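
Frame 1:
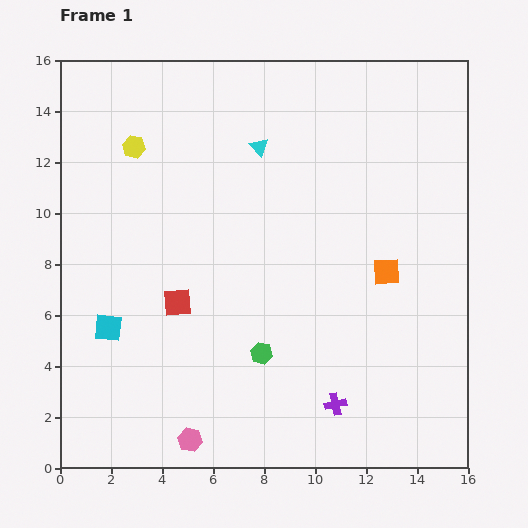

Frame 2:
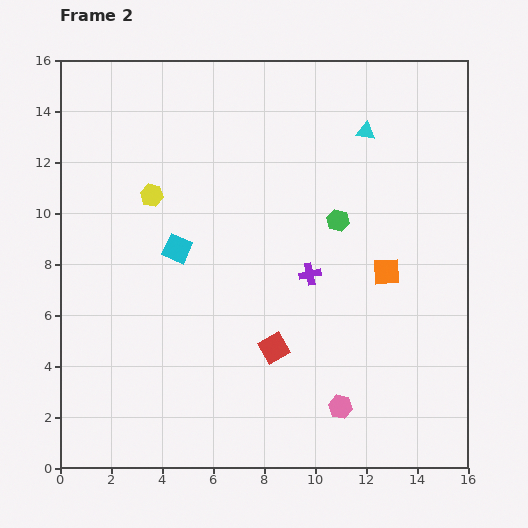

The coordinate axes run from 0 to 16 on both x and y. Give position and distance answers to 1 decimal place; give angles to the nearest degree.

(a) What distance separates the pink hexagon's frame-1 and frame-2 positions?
6.0

The pink hexagon moved from (5.1, 1.1) to (11.0, 2.4), a distance of √(5.9² + 1.3²) ≈ 6.0.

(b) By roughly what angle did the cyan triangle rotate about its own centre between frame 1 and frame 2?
40° counter-clockwise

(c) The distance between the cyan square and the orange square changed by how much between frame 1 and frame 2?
-2.9

Distance in frame 1: 11.1. Distance in frame 2: 8.2.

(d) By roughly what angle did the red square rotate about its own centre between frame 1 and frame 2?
26° counter-clockwise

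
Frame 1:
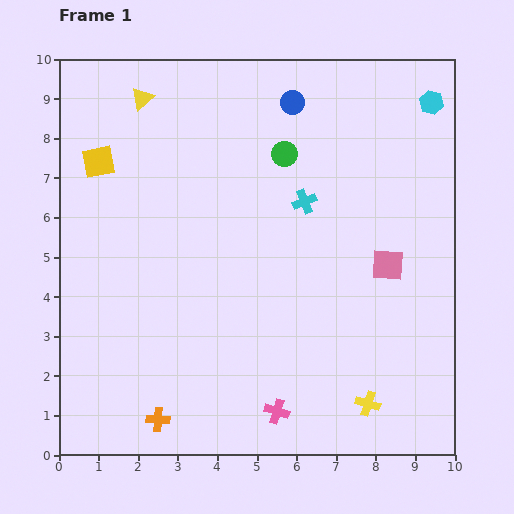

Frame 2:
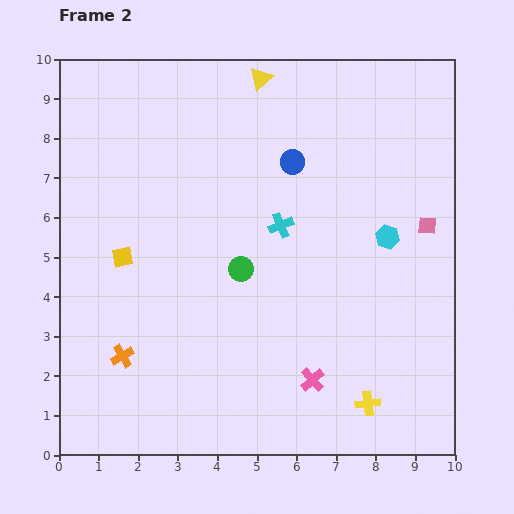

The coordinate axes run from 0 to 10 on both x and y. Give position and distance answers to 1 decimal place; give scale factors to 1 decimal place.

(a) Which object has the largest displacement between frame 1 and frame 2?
the cyan hexagon

(moved 3.6; next 3.1)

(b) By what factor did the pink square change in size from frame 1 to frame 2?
0.6×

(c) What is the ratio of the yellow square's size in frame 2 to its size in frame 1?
0.6×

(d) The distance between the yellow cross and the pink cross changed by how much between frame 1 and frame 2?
-0.8

Distance in frame 1: 2.3. Distance in frame 2: 1.5.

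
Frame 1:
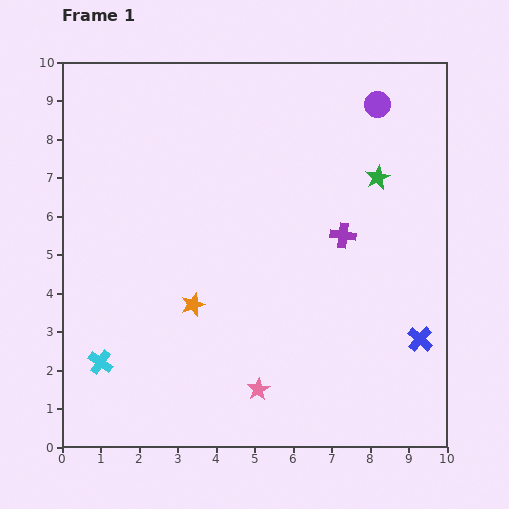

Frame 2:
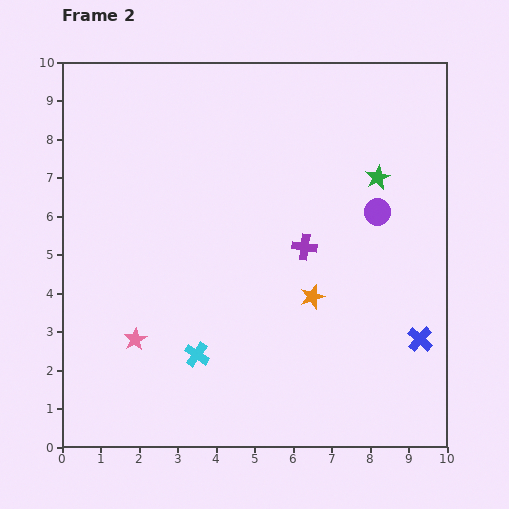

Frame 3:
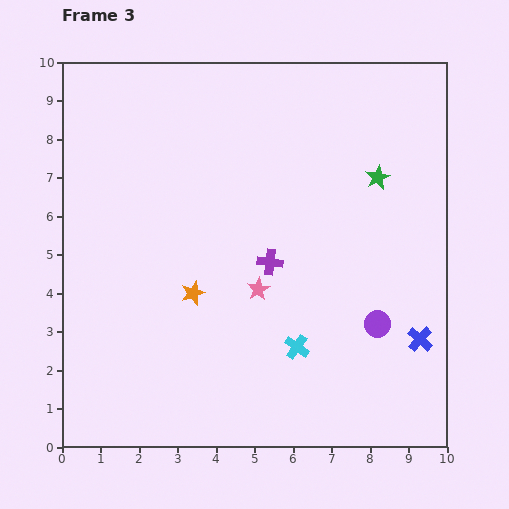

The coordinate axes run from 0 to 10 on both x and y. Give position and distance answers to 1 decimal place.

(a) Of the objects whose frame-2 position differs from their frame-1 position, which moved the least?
the purple cross

(moved 1.0)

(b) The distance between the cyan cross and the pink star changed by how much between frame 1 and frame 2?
-2.6

Distance in frame 1: 4.2. Distance in frame 2: 1.6.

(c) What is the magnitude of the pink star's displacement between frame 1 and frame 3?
2.6

The pink star moved from (5.1, 1.5) to (5.1, 4.1), a distance of √(0.0² + 2.6²) ≈ 2.6.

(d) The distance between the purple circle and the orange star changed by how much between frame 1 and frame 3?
-2.2

Distance in frame 1: 7.1. Distance in frame 3: 4.9.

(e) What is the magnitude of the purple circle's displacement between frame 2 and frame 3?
2.9

The purple circle moved from (8.2, 6.1) to (8.2, 3.2), a distance of √(0.0² + 2.9²) ≈ 2.9.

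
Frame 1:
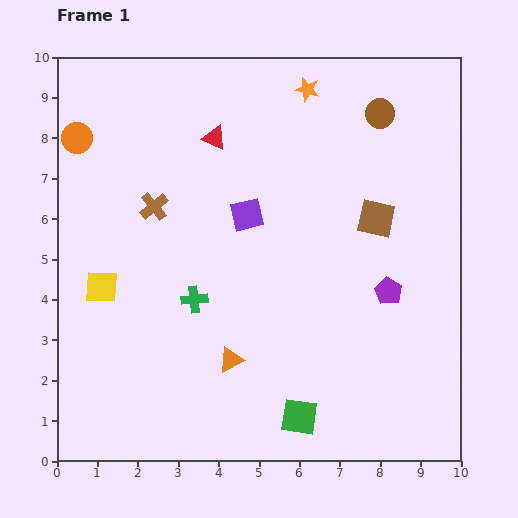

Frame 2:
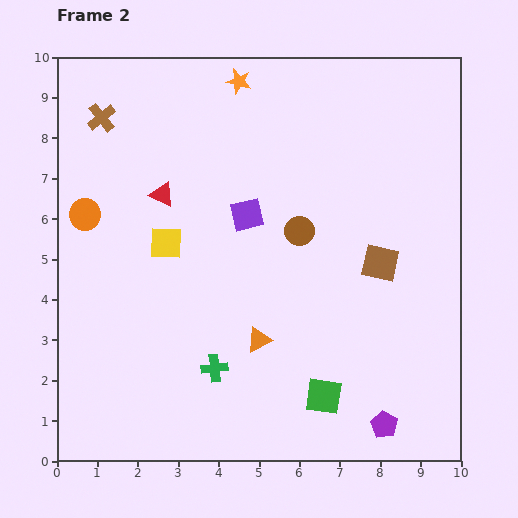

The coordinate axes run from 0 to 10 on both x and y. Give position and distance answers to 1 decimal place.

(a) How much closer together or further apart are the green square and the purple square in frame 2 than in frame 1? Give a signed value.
-0.3

Distance in frame 1: 5.2. Distance in frame 2: 4.9.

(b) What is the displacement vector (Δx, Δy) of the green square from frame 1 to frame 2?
(0.6, 0.5)

The green square was at (6.0, 1.1) in frame 1 and (6.6, 1.6) in frame 2.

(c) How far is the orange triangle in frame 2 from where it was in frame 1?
0.9

The orange triangle moved from (4.3, 2.5) to (5.0, 3.0), a distance of √(0.7² + 0.5²) ≈ 0.9.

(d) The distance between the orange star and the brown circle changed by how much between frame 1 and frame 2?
+2.1

Distance in frame 1: 1.9. Distance in frame 2: 4.0.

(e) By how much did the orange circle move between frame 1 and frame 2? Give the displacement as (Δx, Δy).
(0.2, -1.9)

The orange circle was at (0.5, 8.0) in frame 1 and (0.7, 6.1) in frame 2.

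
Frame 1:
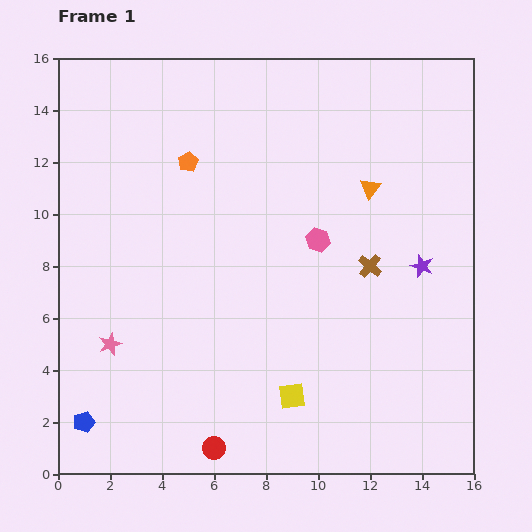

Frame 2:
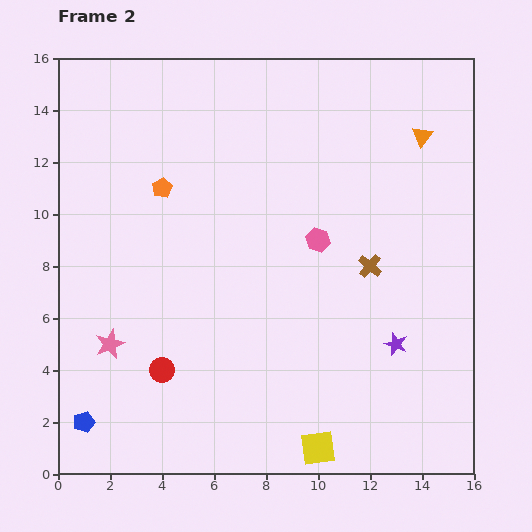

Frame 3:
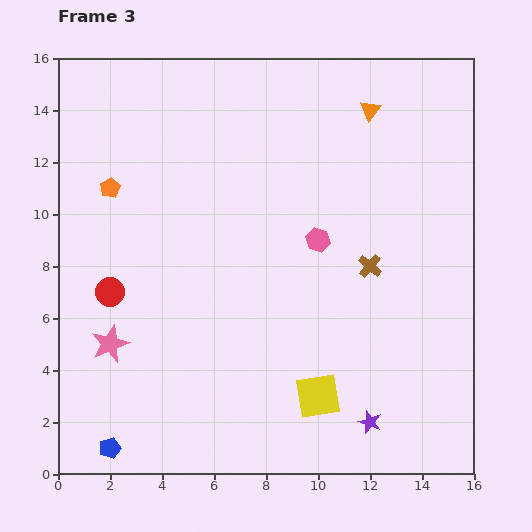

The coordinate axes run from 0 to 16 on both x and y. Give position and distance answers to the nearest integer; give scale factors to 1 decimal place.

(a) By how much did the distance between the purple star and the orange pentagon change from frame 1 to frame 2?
+1

Distance in frame 1: 10. Distance in frame 2: 11.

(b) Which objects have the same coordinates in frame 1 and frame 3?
the brown cross, the pink hexagon, the pink star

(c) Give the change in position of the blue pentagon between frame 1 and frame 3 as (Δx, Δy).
(1, -1)

The blue pentagon was at (1, 2) in frame 1 and (2, 1) in frame 3.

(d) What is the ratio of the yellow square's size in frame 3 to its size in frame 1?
1.7×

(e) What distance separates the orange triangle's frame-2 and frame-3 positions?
2

The orange triangle moved from (14, 13) to (12, 14), a distance of √(2² + 1²) ≈ 2.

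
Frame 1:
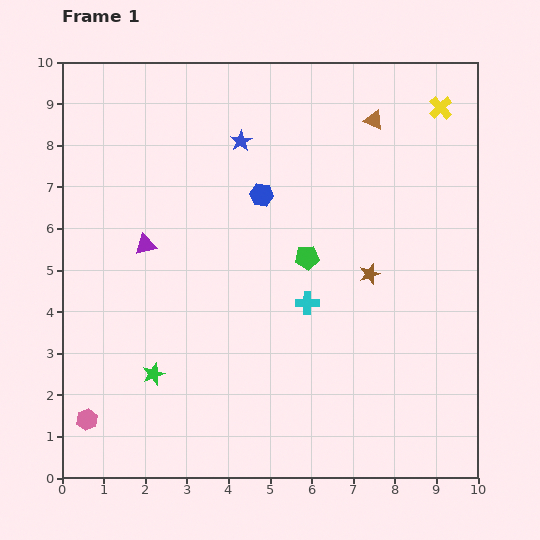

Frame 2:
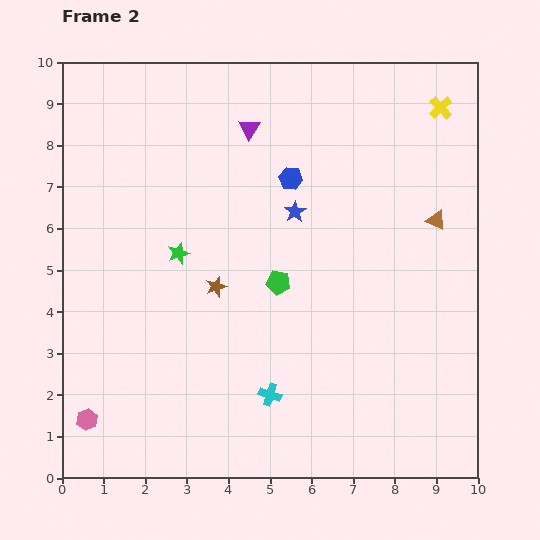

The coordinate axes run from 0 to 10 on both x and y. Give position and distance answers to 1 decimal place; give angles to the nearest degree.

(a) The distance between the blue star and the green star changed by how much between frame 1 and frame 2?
-3.0

Distance in frame 1: 6.0. Distance in frame 2: 3.0.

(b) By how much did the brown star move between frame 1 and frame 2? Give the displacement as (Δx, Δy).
(-3.7, -0.3)

The brown star was at (7.4, 4.9) in frame 1 and (3.7, 4.6) in frame 2.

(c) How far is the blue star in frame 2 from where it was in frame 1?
2.1

The blue star moved from (4.3, 8.1) to (5.6, 6.4), a distance of √(1.3² + 1.7²) ≈ 2.1.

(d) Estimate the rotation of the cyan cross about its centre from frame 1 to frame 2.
17° clockwise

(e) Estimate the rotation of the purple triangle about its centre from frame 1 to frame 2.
43° counter-clockwise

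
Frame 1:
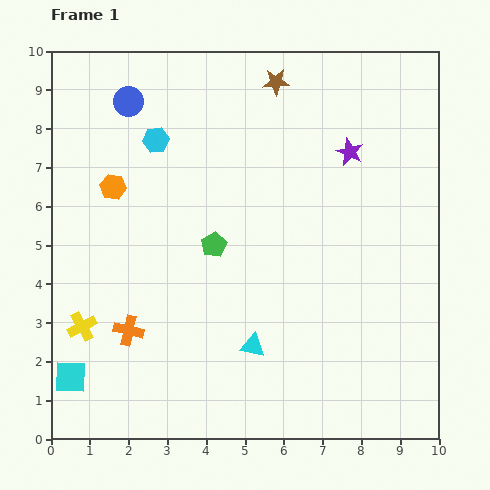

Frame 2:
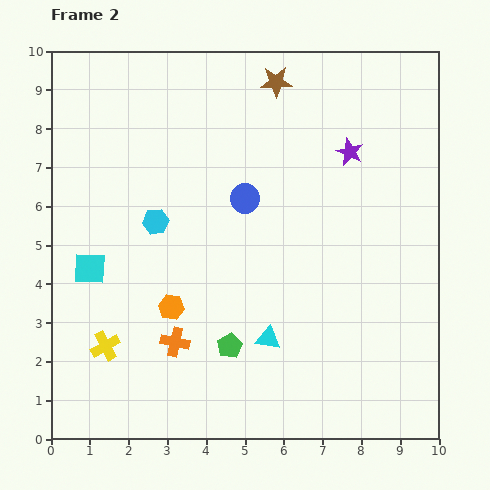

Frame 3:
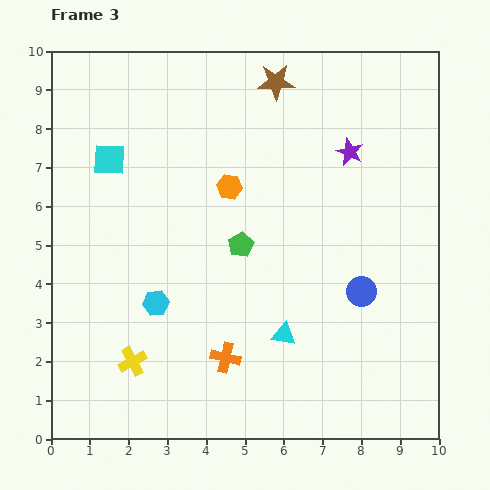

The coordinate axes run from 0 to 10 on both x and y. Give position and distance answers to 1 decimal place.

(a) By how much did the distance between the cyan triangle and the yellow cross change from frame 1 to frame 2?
-0.2

Distance in frame 1: 4.4. Distance in frame 2: 4.2.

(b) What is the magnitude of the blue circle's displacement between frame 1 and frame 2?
3.9

The blue circle moved from (2.0, 8.7) to (5.0, 6.2), a distance of √(3.0² + 2.5²) ≈ 3.9.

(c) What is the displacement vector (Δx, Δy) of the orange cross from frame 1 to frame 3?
(2.5, -0.7)

The orange cross was at (2.0, 2.8) in frame 1 and (4.5, 2.1) in frame 3.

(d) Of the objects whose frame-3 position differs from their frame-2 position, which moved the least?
the cyan triangle

(moved 0.4)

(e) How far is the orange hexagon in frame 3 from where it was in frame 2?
3.4

The orange hexagon moved from (3.1, 3.4) to (4.6, 6.5), a distance of √(1.5² + 3.1²) ≈ 3.4.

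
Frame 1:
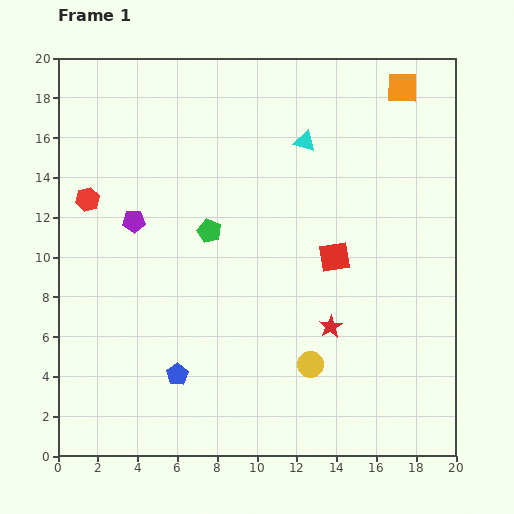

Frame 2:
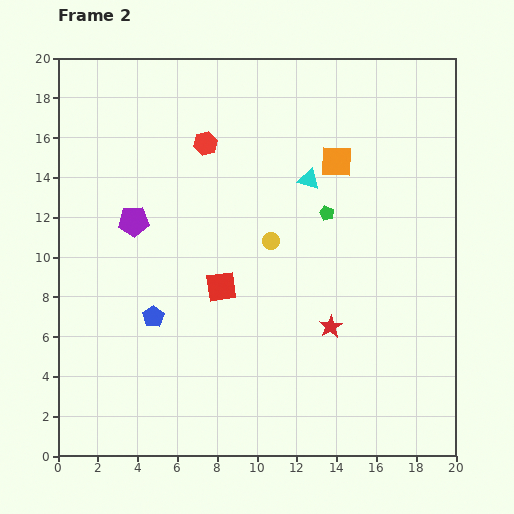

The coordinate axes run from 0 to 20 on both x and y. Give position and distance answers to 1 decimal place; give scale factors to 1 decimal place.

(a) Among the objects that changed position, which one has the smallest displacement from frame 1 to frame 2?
the cyan triangle

(moved 1.9)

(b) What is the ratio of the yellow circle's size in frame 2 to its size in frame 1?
0.7×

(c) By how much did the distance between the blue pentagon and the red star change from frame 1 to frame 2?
+0.8

Distance in frame 1: 8.1. Distance in frame 2: 8.9.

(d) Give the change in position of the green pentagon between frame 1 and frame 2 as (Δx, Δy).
(5.9, 0.9)

The green pentagon was at (7.6, 11.3) in frame 1 and (13.5, 12.2) in frame 2.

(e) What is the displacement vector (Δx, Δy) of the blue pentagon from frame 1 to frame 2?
(-1.2, 2.9)

The blue pentagon was at (6.0, 4.1) in frame 1 and (4.8, 7.0) in frame 2.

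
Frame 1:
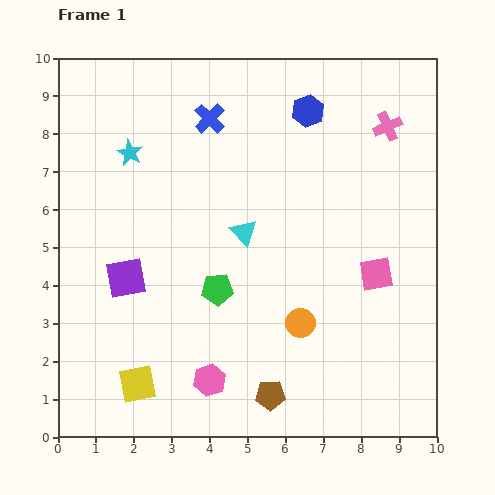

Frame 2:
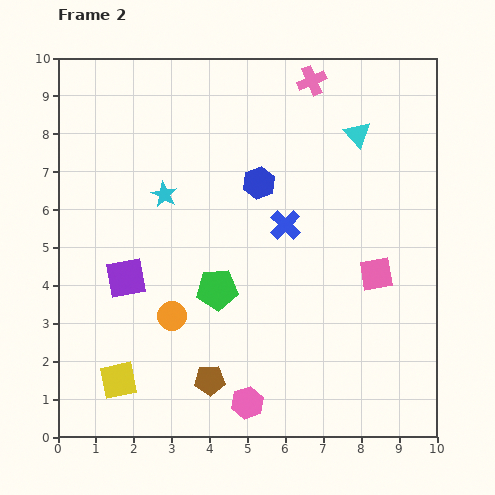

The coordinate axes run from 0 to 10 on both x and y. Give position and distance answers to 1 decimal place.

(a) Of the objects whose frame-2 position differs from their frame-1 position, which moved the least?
the yellow square

(moved 0.5)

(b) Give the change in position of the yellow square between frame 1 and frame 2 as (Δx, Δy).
(-0.5, 0.1)

The yellow square was at (2.1, 1.4) in frame 1 and (1.6, 1.5) in frame 2.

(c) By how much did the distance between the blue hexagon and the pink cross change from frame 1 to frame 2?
+0.9

Distance in frame 1: 2.1. Distance in frame 2: 3.0.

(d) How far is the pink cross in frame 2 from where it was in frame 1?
2.3

The pink cross moved from (8.7, 8.2) to (6.7, 9.4), a distance of √(2.0² + 1.2²) ≈ 2.3.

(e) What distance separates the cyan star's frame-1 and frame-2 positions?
1.4

The cyan star moved from (1.9, 7.5) to (2.8, 6.4), a distance of √(0.9² + 1.1²) ≈ 1.4.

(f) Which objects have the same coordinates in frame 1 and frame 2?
the green pentagon, the purple square, the pink square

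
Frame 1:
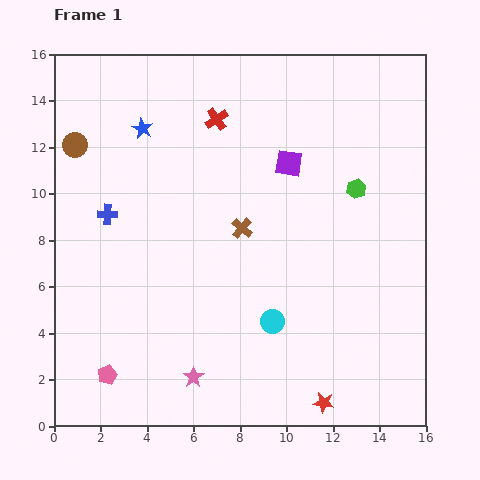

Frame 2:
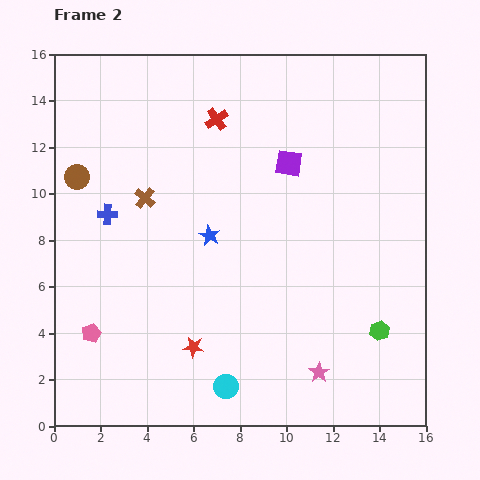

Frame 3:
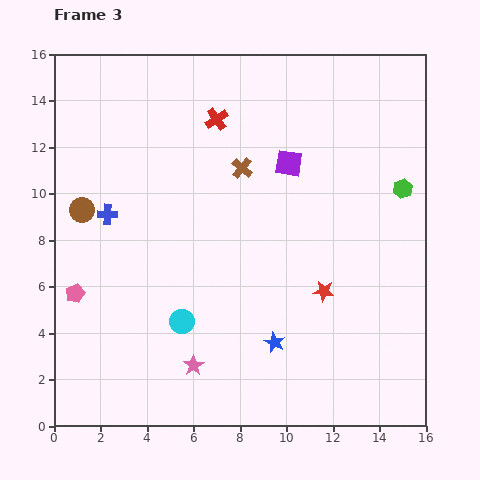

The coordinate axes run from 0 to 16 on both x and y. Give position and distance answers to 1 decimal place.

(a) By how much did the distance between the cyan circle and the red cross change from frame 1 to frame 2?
+2.5

Distance in frame 1: 9.0. Distance in frame 2: 11.5.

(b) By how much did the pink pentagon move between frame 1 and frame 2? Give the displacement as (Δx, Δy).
(-0.7, 1.8)

The pink pentagon was at (2.3, 2.2) in frame 1 and (1.6, 4.0) in frame 2.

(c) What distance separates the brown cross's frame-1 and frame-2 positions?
4.4

The brown cross moved from (8.1, 8.5) to (3.9, 9.8), a distance of √(4.2² + 1.3²) ≈ 4.4.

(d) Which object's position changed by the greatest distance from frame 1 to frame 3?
the blue star

(moved 10.8; next 4.8)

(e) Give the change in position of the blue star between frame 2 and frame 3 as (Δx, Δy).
(2.8, -4.6)

The blue star was at (6.7, 8.2) in frame 2 and (9.5, 3.6) in frame 3.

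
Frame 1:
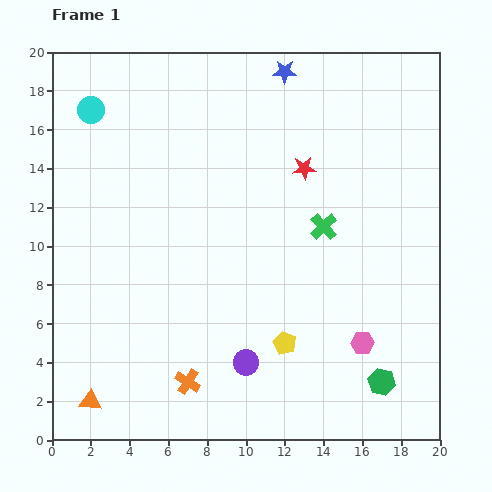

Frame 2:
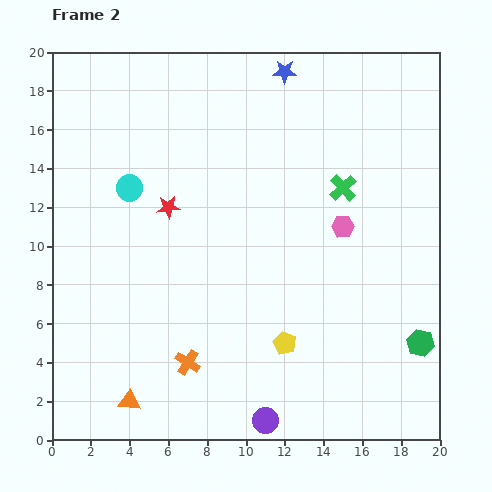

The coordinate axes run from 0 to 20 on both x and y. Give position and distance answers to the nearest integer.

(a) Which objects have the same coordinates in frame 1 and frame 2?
the yellow pentagon, the blue star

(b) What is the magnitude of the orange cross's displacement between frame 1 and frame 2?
1

The orange cross moved from (7, 3) to (7, 4), a distance of √(0² + 1²) ≈ 1.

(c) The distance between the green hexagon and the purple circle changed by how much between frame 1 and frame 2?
+2

Distance in frame 1: 7. Distance in frame 2: 9.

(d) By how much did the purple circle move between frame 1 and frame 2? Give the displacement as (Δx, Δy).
(1, -3)

The purple circle was at (10, 4) in frame 1 and (11, 1) in frame 2.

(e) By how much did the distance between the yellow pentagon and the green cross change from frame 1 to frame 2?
+3

Distance in frame 1: 6. Distance in frame 2: 9.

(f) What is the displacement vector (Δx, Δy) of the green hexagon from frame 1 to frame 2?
(2, 2)

The green hexagon was at (17, 3) in frame 1 and (19, 5) in frame 2.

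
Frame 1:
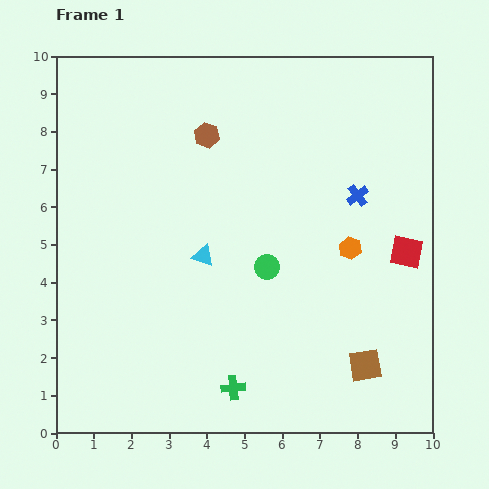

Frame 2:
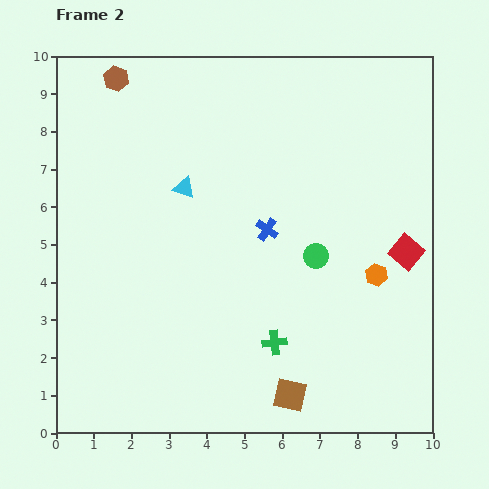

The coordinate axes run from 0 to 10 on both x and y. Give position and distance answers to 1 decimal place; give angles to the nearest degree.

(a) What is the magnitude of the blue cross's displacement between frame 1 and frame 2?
2.6

The blue cross moved from (8.0, 6.3) to (5.6, 5.4), a distance of √(2.4² + 0.9²) ≈ 2.6.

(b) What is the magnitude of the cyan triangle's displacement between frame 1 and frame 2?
1.9

The cyan triangle moved from (3.9, 4.7) to (3.4, 6.5), a distance of √(0.5² + 1.8²) ≈ 1.9.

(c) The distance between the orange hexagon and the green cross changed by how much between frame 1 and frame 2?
-1.6

Distance in frame 1: 4.8. Distance in frame 2: 3.2.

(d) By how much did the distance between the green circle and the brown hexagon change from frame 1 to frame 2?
+3.3

Distance in frame 1: 3.8. Distance in frame 2: 7.1.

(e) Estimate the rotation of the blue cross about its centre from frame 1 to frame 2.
18° counter-clockwise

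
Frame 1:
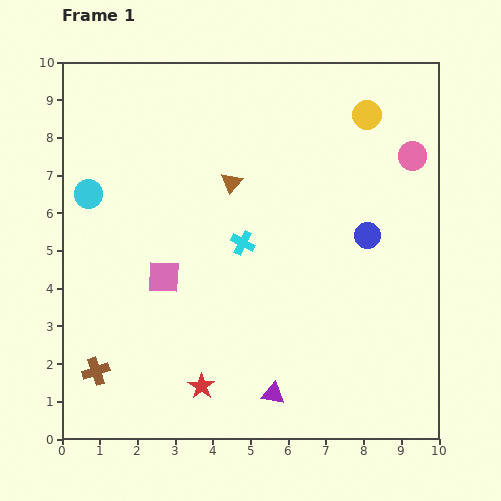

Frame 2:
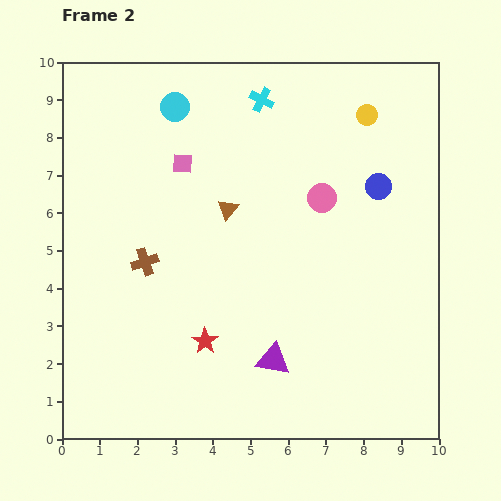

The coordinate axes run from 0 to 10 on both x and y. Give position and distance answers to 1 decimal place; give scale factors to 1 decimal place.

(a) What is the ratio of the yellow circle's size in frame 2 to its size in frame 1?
0.7×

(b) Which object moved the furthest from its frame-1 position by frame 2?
the cyan cross

(moved 3.8; next 3.3)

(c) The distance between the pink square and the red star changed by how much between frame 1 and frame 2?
+1.6

Distance in frame 1: 3.1. Distance in frame 2: 4.7.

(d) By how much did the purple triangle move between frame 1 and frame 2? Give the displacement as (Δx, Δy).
(0.0, 0.9)

The purple triangle was at (5.6, 1.2) in frame 1 and (5.6, 2.1) in frame 2.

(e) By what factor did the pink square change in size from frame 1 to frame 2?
0.6×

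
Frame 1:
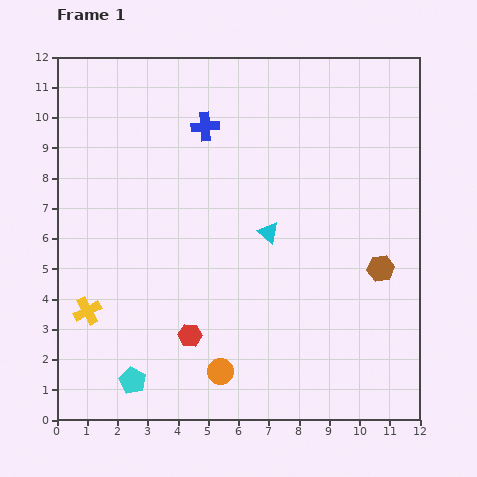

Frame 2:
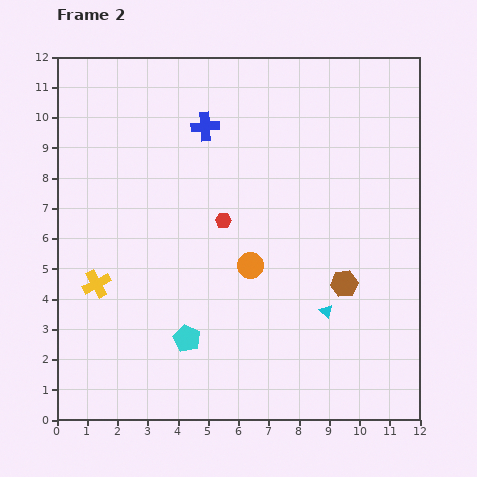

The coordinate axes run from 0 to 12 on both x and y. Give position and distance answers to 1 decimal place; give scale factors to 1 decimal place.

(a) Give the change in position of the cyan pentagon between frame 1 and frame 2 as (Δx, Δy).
(1.8, 1.4)

The cyan pentagon was at (2.5, 1.3) in frame 1 and (4.3, 2.7) in frame 2.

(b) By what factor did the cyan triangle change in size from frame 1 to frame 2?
0.6×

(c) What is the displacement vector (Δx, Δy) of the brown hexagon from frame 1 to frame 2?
(-1.2, -0.5)

The brown hexagon was at (10.7, 5.0) in frame 1 and (9.5, 4.5) in frame 2.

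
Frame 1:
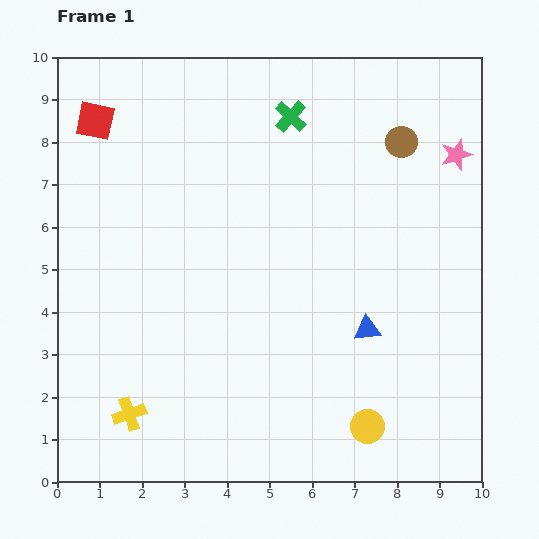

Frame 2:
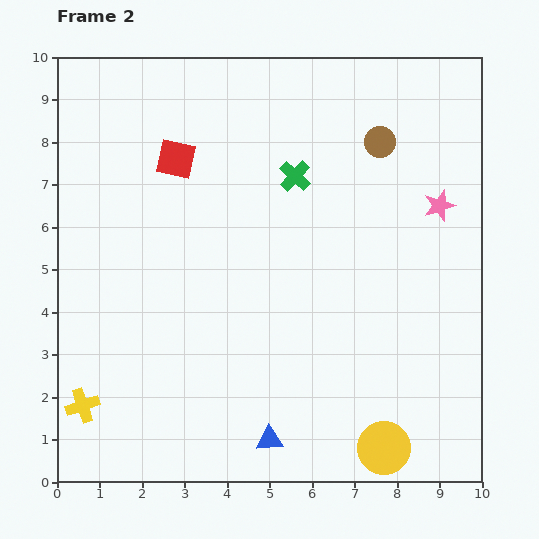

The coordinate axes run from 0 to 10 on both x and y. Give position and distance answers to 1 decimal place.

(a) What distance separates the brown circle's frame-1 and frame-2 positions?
0.5

The brown circle moved from (8.1, 8.0) to (7.6, 8.0), a distance of √(0.5² + 0.0²) ≈ 0.5.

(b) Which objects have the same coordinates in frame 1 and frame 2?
none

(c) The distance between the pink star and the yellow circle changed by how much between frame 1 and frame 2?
-0.9

Distance in frame 1: 6.7. Distance in frame 2: 5.8.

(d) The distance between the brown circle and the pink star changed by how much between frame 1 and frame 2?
+0.8

Distance in frame 1: 1.3. Distance in frame 2: 2.1.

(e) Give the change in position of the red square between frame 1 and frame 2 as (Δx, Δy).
(1.9, -0.9)

The red square was at (0.9, 8.5) in frame 1 and (2.8, 7.6) in frame 2.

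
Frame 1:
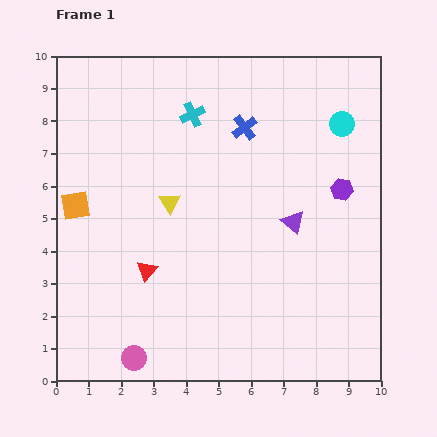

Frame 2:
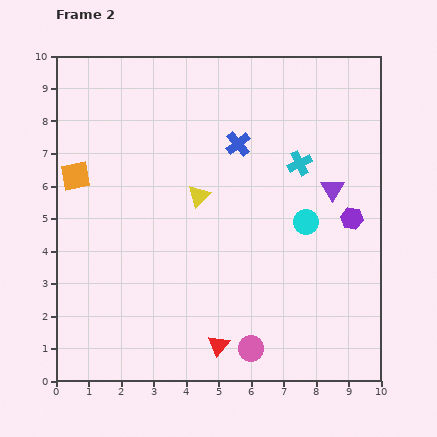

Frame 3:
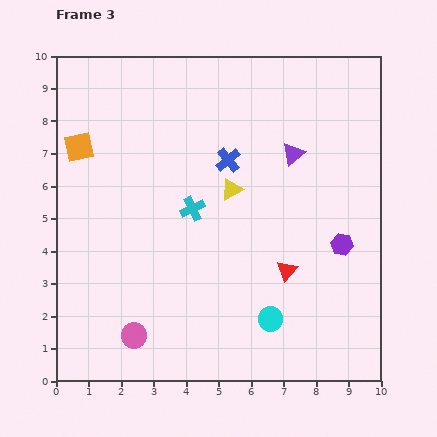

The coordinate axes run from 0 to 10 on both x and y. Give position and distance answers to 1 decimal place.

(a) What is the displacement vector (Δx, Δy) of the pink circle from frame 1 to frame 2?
(3.6, 0.3)

The pink circle was at (2.4, 0.7) in frame 1 and (6.0, 1.0) in frame 2.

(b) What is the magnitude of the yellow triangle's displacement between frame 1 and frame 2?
0.9

The yellow triangle moved from (3.5, 5.5) to (4.4, 5.7), a distance of √(0.9² + 0.2²) ≈ 0.9.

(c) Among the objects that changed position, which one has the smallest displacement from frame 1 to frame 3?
the pink circle

(moved 0.7)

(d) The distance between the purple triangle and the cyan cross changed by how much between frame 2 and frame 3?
+2.2

Distance in frame 2: 1.3. Distance in frame 3: 3.5.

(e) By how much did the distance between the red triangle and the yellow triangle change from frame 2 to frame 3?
-1.6

Distance in frame 2: 4.6. Distance in frame 3: 3.0.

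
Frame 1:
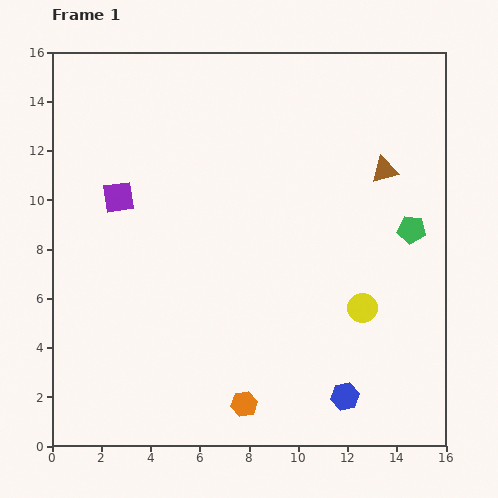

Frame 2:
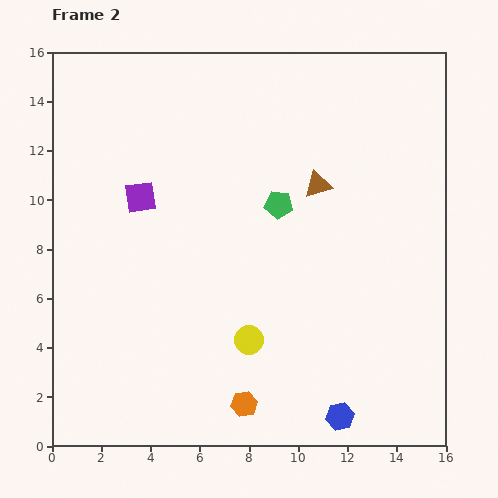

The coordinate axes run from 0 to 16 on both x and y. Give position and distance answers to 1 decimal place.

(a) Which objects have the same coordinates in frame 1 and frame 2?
the orange hexagon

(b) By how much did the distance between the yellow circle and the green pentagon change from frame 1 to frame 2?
+1.8

Distance in frame 1: 3.8. Distance in frame 2: 5.6.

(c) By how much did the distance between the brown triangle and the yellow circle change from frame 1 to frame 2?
+1.2

Distance in frame 1: 5.7. Distance in frame 2: 6.9.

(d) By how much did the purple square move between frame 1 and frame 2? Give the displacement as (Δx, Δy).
(0.9, 0.0)

The purple square was at (2.7, 10.1) in frame 1 and (3.6, 10.1) in frame 2.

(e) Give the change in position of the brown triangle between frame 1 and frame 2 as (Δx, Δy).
(-2.7, -0.6)

The brown triangle was at (13.5, 11.2) in frame 1 and (10.8, 10.6) in frame 2.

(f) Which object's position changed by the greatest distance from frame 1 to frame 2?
the green pentagon

(moved 5.5; next 4.8)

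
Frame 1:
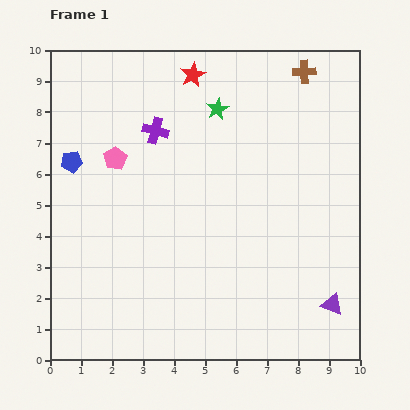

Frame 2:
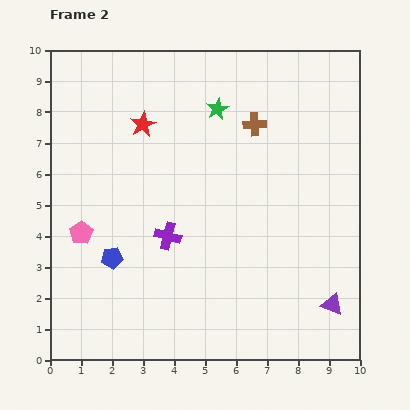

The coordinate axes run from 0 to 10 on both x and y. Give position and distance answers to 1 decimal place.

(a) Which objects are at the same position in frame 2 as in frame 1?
the green star, the purple triangle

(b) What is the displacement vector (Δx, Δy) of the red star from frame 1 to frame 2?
(-1.6, -1.6)

The red star was at (4.6, 9.2) in frame 1 and (3.0, 7.6) in frame 2.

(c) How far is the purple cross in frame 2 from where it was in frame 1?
3.4

The purple cross moved from (3.4, 7.4) to (3.8, 4.0), a distance of √(0.4² + 3.4²) ≈ 3.4.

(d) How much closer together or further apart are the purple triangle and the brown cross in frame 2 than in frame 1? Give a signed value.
-1.3

Distance in frame 1: 7.6. Distance in frame 2: 6.3.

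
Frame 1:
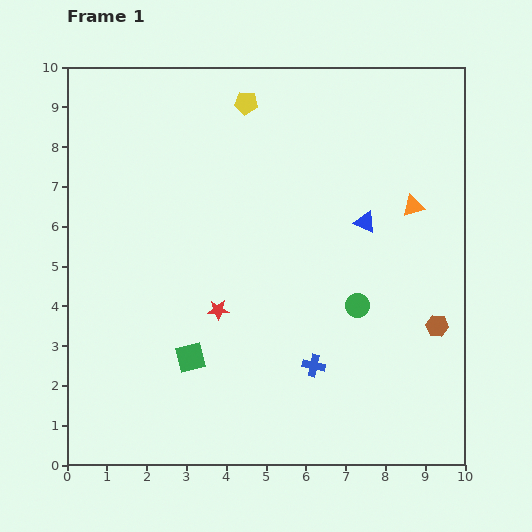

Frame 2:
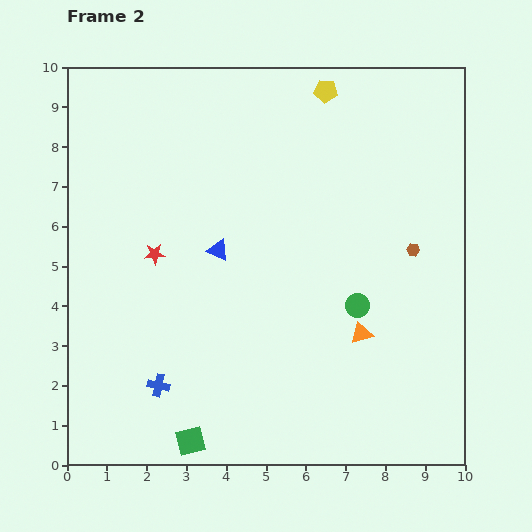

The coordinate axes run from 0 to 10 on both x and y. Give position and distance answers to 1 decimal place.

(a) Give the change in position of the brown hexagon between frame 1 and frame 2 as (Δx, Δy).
(-0.6, 1.9)

The brown hexagon was at (9.3, 3.5) in frame 1 and (8.7, 5.4) in frame 2.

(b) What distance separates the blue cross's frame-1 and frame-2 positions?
3.9

The blue cross moved from (6.2, 2.5) to (2.3, 2.0), a distance of √(3.9² + 0.5²) ≈ 3.9.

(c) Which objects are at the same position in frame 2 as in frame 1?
the green circle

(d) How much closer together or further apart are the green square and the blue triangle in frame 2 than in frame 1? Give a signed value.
-0.7

Distance in frame 1: 5.6. Distance in frame 2: 4.9.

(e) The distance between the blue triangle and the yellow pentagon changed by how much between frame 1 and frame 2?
+0.6

Distance in frame 1: 4.2. Distance in frame 2: 4.8.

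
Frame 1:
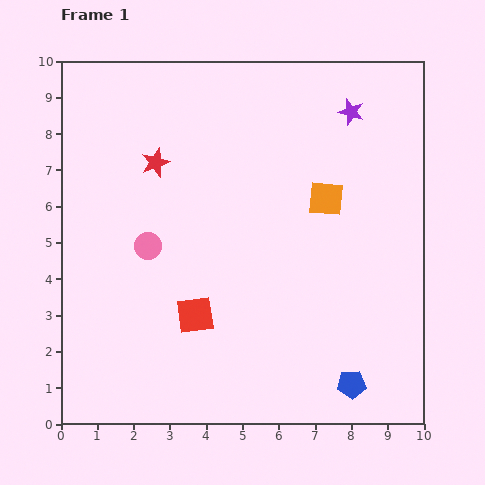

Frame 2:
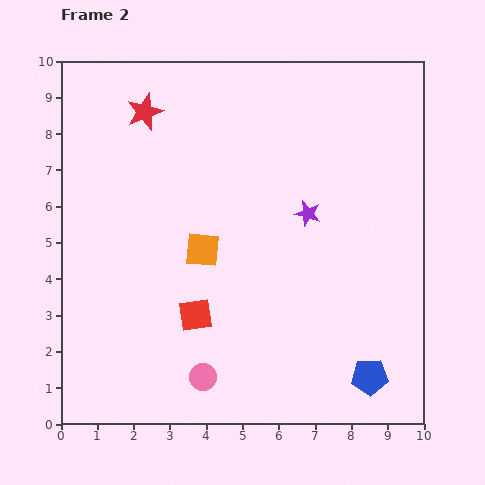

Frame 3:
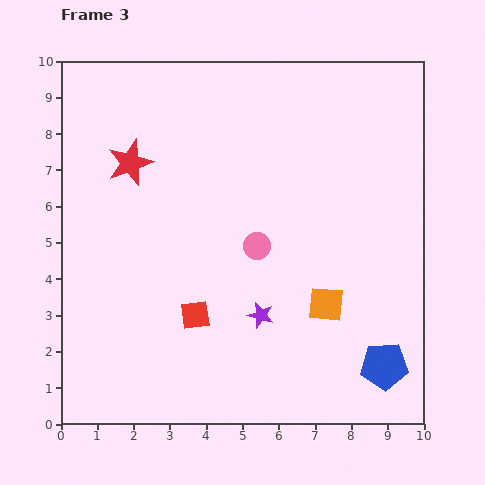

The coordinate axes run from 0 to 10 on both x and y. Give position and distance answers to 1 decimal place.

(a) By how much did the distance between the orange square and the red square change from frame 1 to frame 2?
-3.0

Distance in frame 1: 4.8. Distance in frame 2: 1.8.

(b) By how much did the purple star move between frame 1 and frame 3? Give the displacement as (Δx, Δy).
(-2.5, -5.6)

The purple star was at (8.0, 8.6) in frame 1 and (5.5, 3.0) in frame 3.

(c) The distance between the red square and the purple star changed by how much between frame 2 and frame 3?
-2.4

Distance in frame 2: 4.2. Distance in frame 3: 1.8.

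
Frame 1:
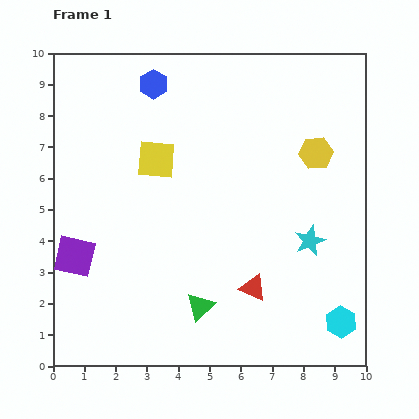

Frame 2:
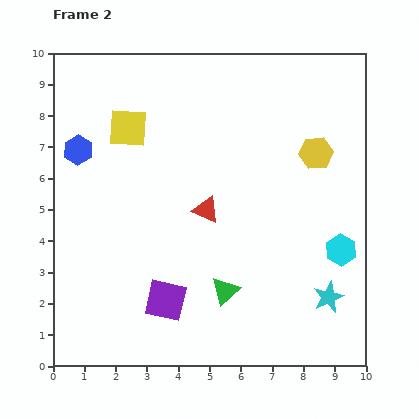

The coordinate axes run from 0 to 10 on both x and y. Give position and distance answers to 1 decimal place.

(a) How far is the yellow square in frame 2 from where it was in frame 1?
1.3

The yellow square moved from (3.3, 6.6) to (2.4, 7.6), a distance of √(0.9² + 1.0²) ≈ 1.3.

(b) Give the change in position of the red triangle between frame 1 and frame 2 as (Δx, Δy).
(-1.5, 2.5)

The red triangle was at (6.4, 2.5) in frame 1 and (4.9, 5.0) in frame 2.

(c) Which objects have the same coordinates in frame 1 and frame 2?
the yellow hexagon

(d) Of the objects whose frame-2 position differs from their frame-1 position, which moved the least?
the green triangle

(moved 0.9)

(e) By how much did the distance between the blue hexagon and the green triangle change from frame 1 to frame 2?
-0.8

Distance in frame 1: 7.3. Distance in frame 2: 6.5.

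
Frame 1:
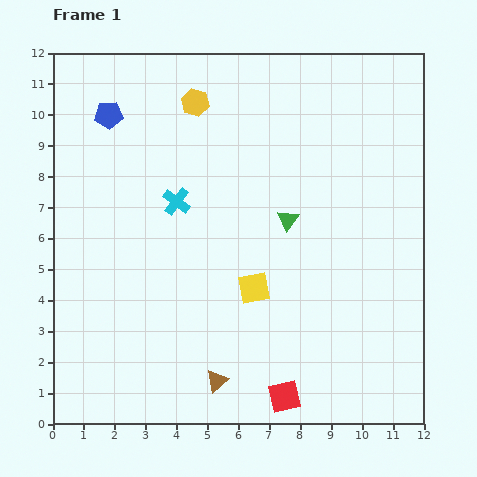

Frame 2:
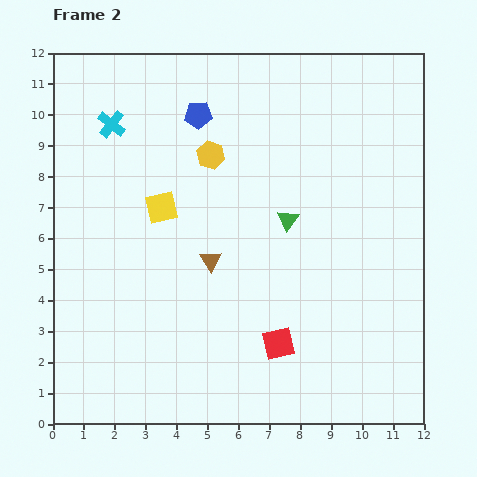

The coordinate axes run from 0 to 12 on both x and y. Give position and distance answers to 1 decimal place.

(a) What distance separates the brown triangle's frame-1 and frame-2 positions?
3.9

The brown triangle moved from (5.3, 1.4) to (5.1, 5.3), a distance of √(0.2² + 3.9²) ≈ 3.9.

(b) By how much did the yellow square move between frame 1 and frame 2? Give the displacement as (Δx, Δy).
(-3.0, 2.6)

The yellow square was at (6.5, 4.4) in frame 1 and (3.5, 7.0) in frame 2.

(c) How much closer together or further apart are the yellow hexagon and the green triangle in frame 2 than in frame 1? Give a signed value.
-1.5

Distance in frame 1: 4.8. Distance in frame 2: 3.3.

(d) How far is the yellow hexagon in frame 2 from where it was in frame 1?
1.8

The yellow hexagon moved from (4.6, 10.4) to (5.1, 8.7), a distance of √(0.5² + 1.7²) ≈ 1.8.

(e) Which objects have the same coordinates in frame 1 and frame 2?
the green triangle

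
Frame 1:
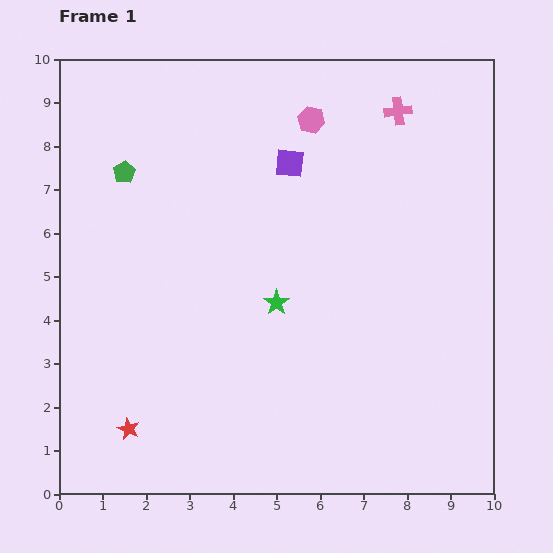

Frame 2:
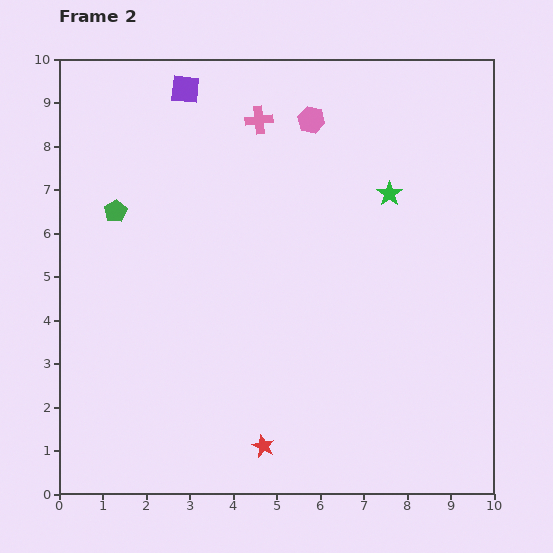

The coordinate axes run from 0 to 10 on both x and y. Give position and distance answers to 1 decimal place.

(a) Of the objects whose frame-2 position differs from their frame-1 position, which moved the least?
the green pentagon

(moved 0.9)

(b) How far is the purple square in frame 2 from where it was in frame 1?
2.9

The purple square moved from (5.3, 7.6) to (2.9, 9.3), a distance of √(2.4² + 1.7²) ≈ 2.9.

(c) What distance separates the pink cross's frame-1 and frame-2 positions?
3.2

The pink cross moved from (7.8, 8.8) to (4.6, 8.6), a distance of √(3.2² + 0.2²) ≈ 3.2.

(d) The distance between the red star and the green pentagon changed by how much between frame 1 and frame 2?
+0.5

Distance in frame 1: 5.9. Distance in frame 2: 6.4.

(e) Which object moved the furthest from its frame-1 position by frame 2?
the green star

(moved 3.6; next 3.2)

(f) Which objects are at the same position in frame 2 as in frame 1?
the pink hexagon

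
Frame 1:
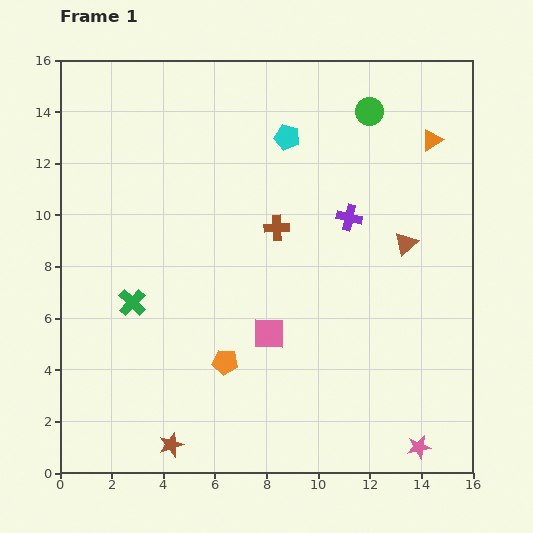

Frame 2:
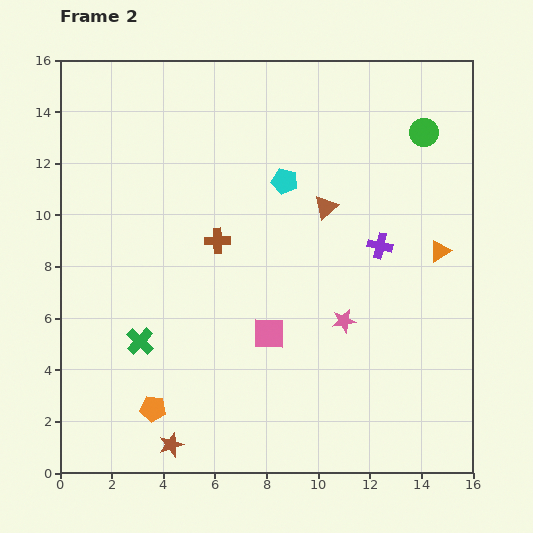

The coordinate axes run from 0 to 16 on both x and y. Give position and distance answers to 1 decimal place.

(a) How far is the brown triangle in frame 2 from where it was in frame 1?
3.4

The brown triangle moved from (13.4, 8.9) to (10.3, 10.3), a distance of √(3.1² + 1.4²) ≈ 3.4.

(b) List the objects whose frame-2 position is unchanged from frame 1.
the brown star, the pink square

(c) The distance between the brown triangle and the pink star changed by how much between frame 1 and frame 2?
-3.4

Distance in frame 1: 7.9. Distance in frame 2: 4.5.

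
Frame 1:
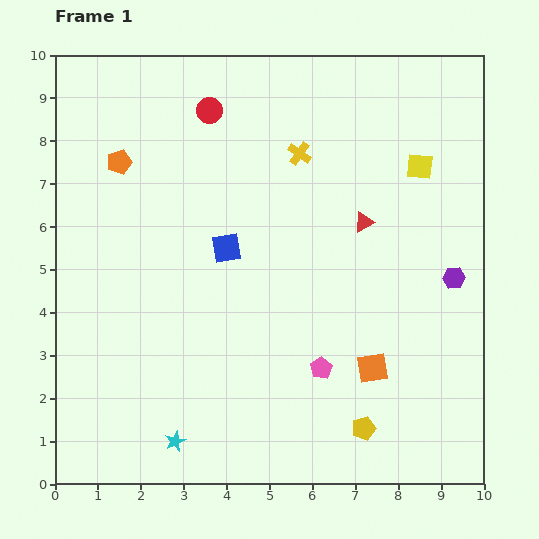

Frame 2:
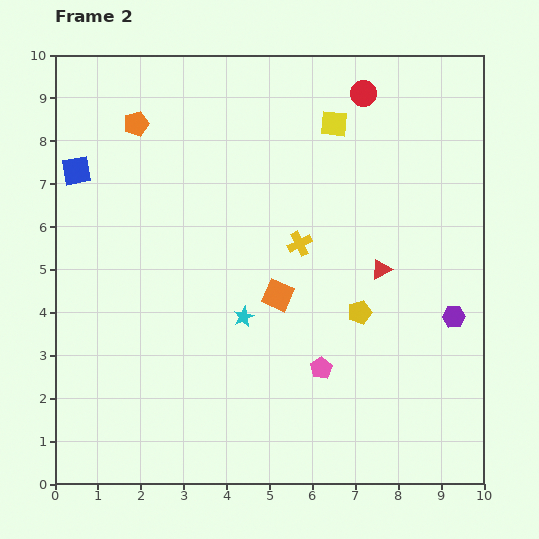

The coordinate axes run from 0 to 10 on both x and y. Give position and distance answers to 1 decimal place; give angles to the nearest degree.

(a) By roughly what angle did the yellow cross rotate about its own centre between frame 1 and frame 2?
28° clockwise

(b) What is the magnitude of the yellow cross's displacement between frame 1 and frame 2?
2.1

The yellow cross moved from (5.7, 7.7) to (5.7, 5.6), a distance of √(0.0² + 2.1²) ≈ 2.1.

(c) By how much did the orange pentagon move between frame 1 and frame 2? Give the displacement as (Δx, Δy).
(0.4, 0.9)

The orange pentagon was at (1.5, 7.5) in frame 1 and (1.9, 8.4) in frame 2.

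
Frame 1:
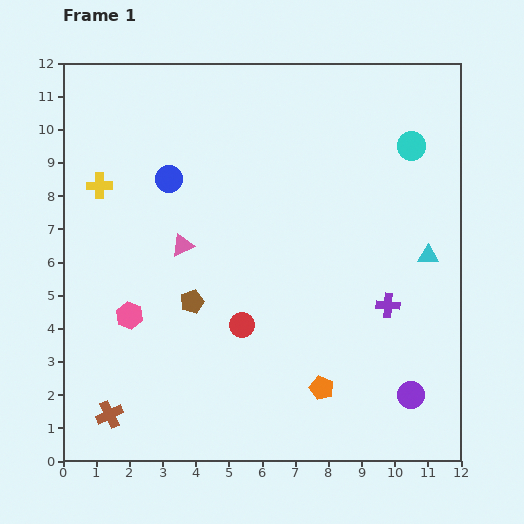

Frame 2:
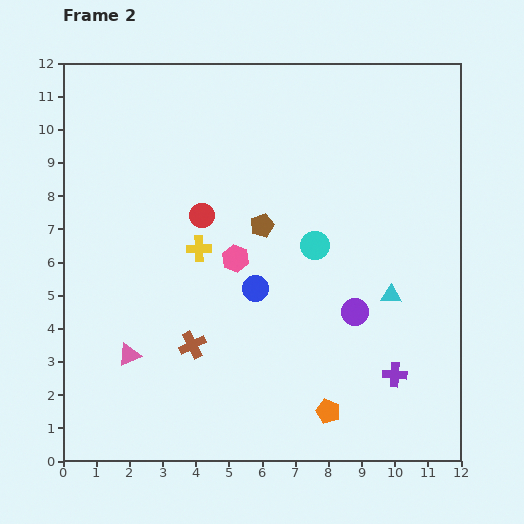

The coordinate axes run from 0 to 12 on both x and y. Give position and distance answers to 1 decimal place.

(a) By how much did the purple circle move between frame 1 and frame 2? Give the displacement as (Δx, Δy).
(-1.7, 2.5)

The purple circle was at (10.5, 2.0) in frame 1 and (8.8, 4.5) in frame 2.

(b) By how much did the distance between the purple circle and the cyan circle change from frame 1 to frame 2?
-5.2

Distance in frame 1: 7.5. Distance in frame 2: 2.3.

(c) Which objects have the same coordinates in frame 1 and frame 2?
none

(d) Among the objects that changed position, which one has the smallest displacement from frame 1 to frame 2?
the orange pentagon

(moved 0.7)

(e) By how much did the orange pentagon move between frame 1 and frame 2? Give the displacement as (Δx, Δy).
(0.2, -0.7)

The orange pentagon was at (7.8, 2.2) in frame 1 and (8.0, 1.5) in frame 2.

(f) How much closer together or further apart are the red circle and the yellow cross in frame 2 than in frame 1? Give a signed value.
-5.0

Distance in frame 1: 6.0. Distance in frame 2: 1.0.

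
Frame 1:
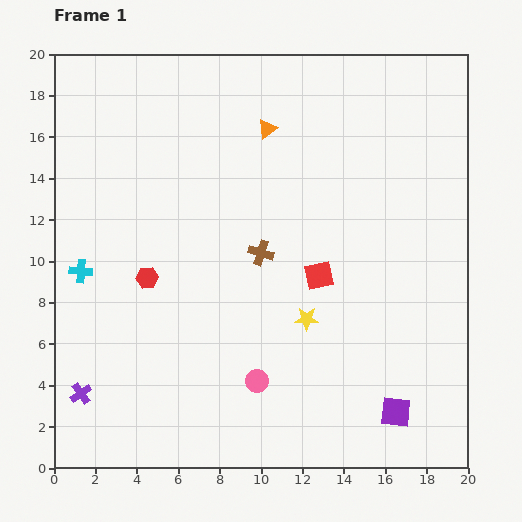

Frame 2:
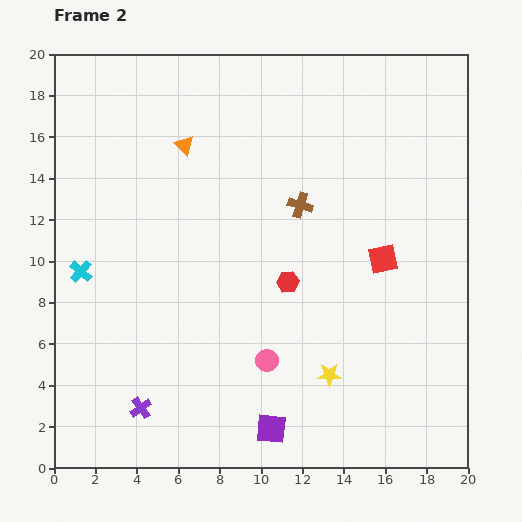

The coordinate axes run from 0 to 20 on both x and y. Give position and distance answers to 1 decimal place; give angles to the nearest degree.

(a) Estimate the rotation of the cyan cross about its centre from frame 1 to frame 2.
37° clockwise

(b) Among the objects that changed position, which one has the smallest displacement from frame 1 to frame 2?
the pink circle

(moved 1.1)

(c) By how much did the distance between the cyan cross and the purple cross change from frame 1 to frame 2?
+1.3

Distance in frame 1: 5.9. Distance in frame 2: 7.2.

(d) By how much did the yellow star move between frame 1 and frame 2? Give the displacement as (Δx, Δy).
(1.1, -2.7)

The yellow star was at (12.2, 7.2) in frame 1 and (13.3, 4.5) in frame 2.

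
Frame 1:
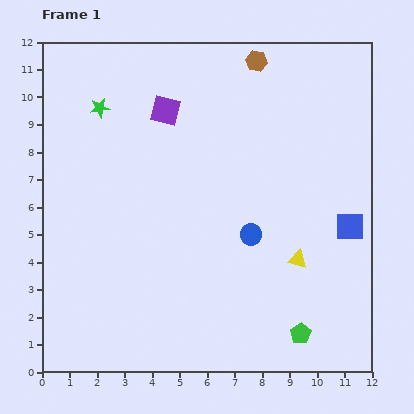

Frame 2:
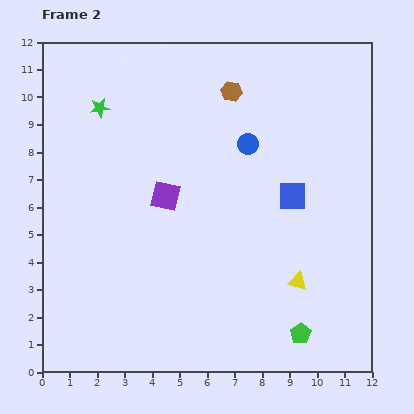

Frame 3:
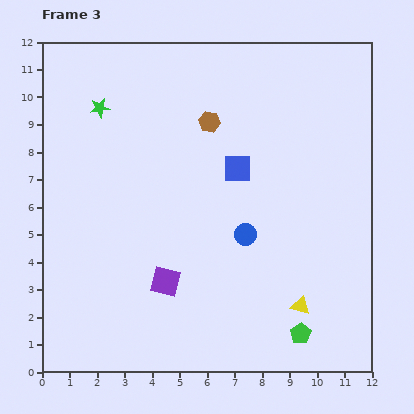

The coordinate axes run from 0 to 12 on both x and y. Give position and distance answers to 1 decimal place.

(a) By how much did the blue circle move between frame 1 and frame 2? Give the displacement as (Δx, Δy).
(-0.1, 3.3)

The blue circle was at (7.6, 5.0) in frame 1 and (7.5, 8.3) in frame 2.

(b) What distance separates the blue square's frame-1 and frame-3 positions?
4.6

The blue square moved from (11.2, 5.3) to (7.1, 7.4), a distance of √(4.1² + 2.1²) ≈ 4.6.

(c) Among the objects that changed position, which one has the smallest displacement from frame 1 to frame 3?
the blue circle

(moved 0.2)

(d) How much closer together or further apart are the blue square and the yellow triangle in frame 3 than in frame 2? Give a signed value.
+2.4

Distance in frame 2: 3.1. Distance in frame 3: 5.5.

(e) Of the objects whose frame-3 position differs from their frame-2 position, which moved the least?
the yellow triangle

(moved 0.9)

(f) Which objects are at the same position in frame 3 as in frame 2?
the green pentagon, the green star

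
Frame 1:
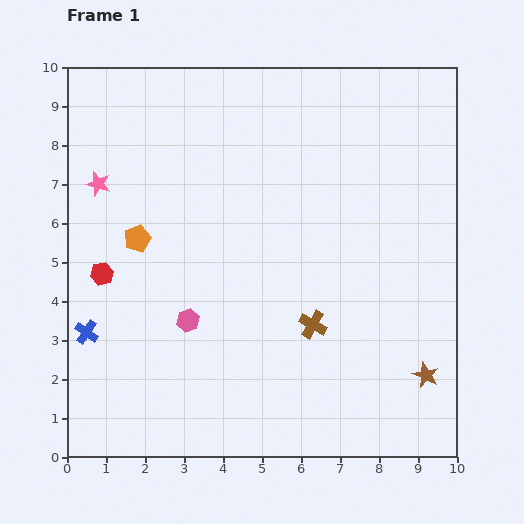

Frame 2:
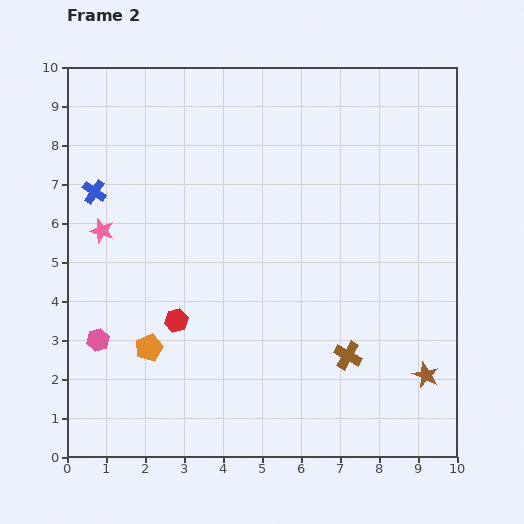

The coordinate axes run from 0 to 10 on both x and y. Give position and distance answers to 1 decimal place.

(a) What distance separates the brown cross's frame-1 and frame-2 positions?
1.2

The brown cross moved from (6.3, 3.4) to (7.2, 2.6), a distance of √(0.9² + 0.8²) ≈ 1.2.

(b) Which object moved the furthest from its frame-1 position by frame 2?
the blue cross

(moved 3.6; next 2.8)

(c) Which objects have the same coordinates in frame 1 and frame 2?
the brown star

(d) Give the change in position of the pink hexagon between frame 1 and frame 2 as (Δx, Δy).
(-2.3, -0.5)

The pink hexagon was at (3.1, 3.5) in frame 1 and (0.8, 3.0) in frame 2.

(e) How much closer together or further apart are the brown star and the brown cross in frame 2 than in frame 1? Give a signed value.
-1.1

Distance in frame 1: 3.2. Distance in frame 2: 2.1.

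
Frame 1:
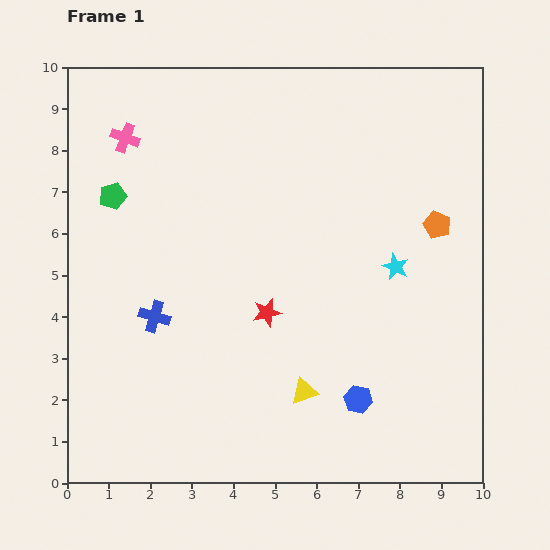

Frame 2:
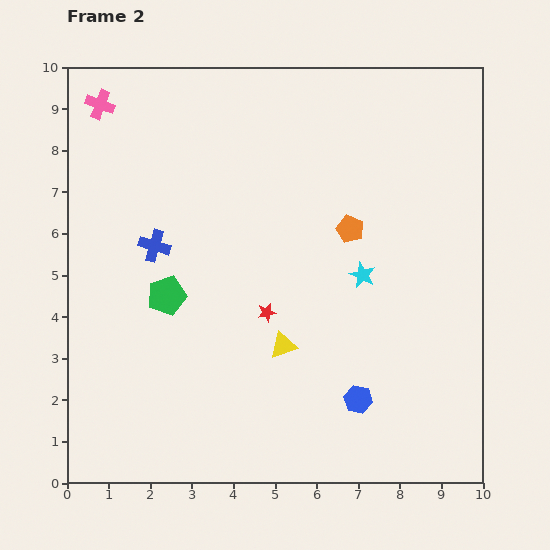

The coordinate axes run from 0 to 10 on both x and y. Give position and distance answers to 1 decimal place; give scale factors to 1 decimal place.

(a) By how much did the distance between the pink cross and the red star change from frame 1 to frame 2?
+1.0

Distance in frame 1: 5.4. Distance in frame 2: 6.4.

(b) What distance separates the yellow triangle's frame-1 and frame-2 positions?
1.2

The yellow triangle moved from (5.7, 2.2) to (5.2, 3.3), a distance of √(0.5² + 1.1²) ≈ 1.2.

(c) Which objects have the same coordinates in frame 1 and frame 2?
the blue hexagon, the red star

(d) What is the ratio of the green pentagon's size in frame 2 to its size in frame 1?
1.4×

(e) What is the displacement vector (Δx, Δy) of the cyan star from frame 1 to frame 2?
(-0.8, -0.2)

The cyan star was at (7.9, 5.2) in frame 1 and (7.1, 5.0) in frame 2.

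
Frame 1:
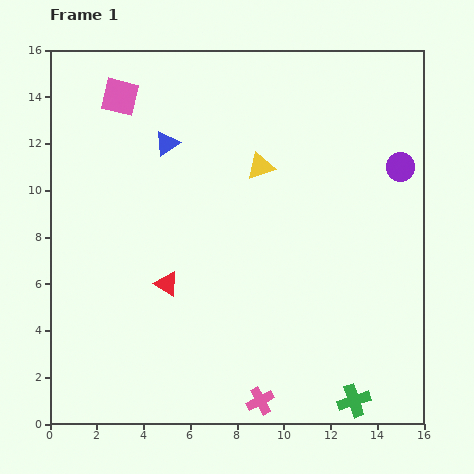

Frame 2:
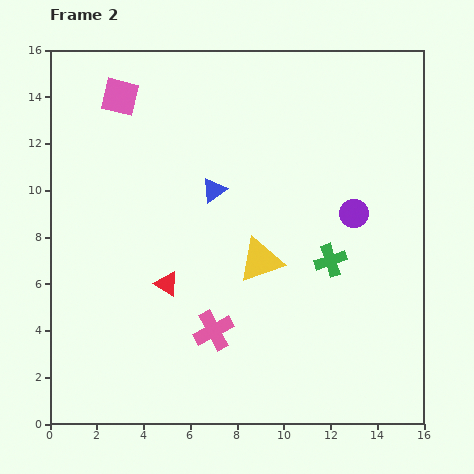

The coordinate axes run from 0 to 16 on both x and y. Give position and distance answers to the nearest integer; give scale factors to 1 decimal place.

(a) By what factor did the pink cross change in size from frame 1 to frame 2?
1.4×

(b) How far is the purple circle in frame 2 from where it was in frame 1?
3

The purple circle moved from (15, 11) to (13, 9), a distance of √(2² + 2²) ≈ 3.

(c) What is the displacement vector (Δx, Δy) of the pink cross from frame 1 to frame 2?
(-2, 3)

The pink cross was at (9, 1) in frame 1 and (7, 4) in frame 2.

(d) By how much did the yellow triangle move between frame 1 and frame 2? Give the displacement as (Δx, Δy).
(0, -4)

The yellow triangle was at (9, 11) in frame 1 and (9, 7) in frame 2.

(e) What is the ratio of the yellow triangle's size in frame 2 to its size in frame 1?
1.6×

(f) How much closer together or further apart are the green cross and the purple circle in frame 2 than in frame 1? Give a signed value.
-8

Distance in frame 1: 10. Distance in frame 2: 2.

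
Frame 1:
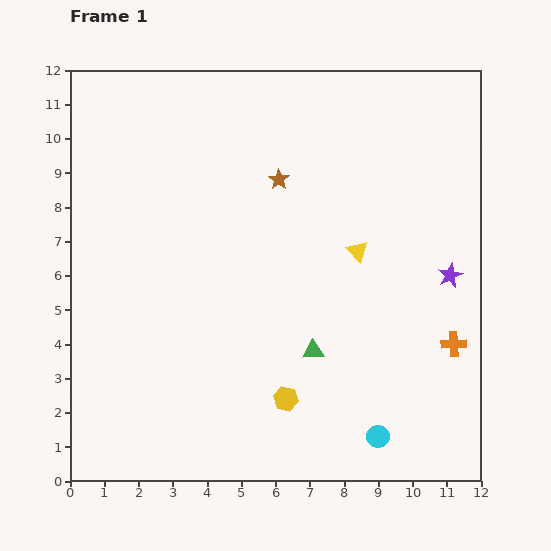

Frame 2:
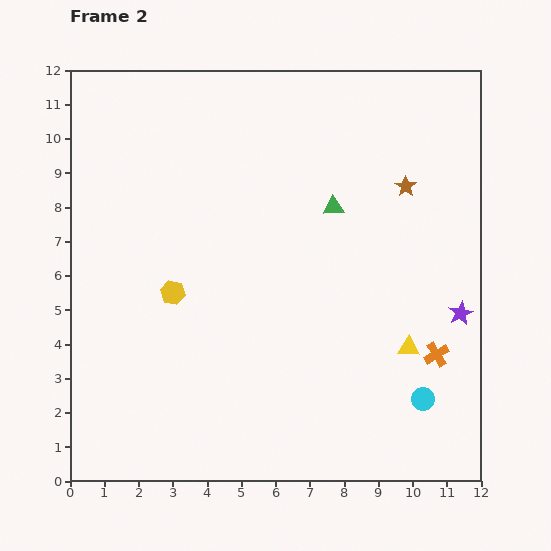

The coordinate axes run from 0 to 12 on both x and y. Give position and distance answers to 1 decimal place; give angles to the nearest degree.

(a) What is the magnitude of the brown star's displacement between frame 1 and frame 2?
3.7

The brown star moved from (6.1, 8.8) to (9.8, 8.6), a distance of √(3.7² + 0.2²) ≈ 3.7.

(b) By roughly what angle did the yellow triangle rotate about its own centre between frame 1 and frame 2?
43° counter-clockwise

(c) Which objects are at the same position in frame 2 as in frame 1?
none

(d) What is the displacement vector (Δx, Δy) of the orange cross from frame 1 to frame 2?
(-0.5, -0.3)

The orange cross was at (11.2, 4.0) in frame 1 and (10.7, 3.7) in frame 2.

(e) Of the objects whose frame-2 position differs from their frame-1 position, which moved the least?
the orange cross

(moved 0.6)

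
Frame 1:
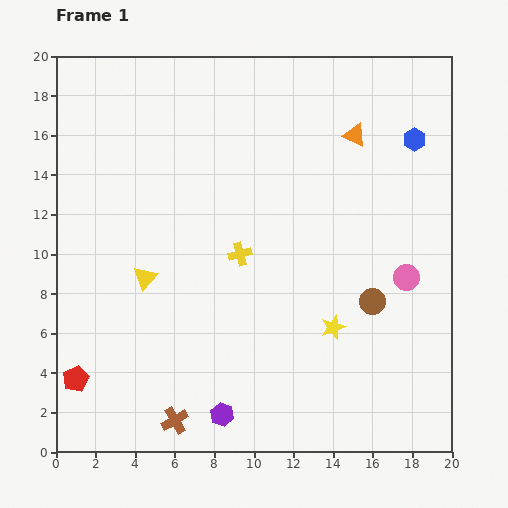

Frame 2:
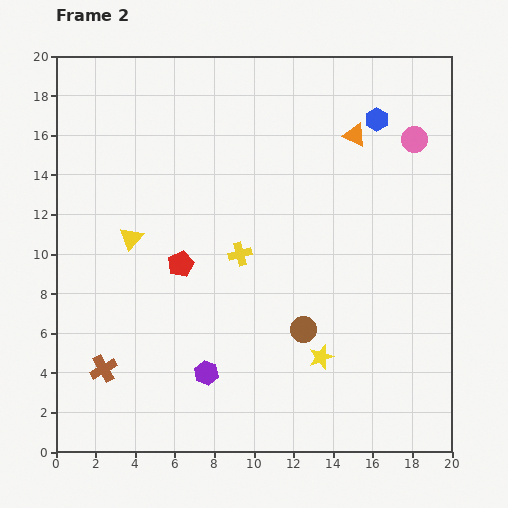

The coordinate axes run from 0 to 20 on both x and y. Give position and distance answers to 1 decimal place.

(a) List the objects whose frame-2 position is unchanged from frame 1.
the orange triangle, the yellow cross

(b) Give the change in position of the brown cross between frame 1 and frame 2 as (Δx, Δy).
(-3.6, 2.6)

The brown cross was at (6.0, 1.6) in frame 1 and (2.4, 4.2) in frame 2.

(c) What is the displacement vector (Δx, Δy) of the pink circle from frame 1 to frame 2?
(0.4, 7.0)

The pink circle was at (17.7, 8.8) in frame 1 and (18.1, 15.8) in frame 2.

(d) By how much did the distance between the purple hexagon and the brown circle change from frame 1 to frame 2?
-4.1

Distance in frame 1: 9.5. Distance in frame 2: 5.4.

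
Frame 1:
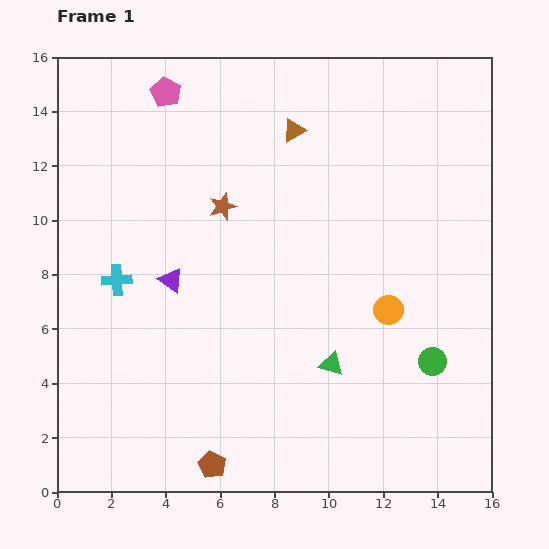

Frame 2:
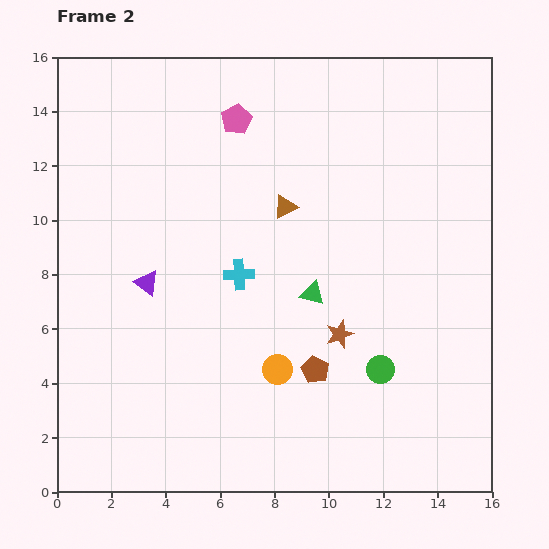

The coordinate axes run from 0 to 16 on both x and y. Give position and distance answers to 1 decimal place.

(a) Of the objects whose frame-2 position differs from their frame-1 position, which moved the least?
the purple triangle

(moved 0.9)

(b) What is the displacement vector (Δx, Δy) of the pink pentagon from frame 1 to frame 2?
(2.6, -1.0)

The pink pentagon was at (4.0, 14.7) in frame 1 and (6.6, 13.7) in frame 2.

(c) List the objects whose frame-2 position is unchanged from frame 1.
none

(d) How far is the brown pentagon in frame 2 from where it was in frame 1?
5.2

The brown pentagon moved from (5.7, 1.0) to (9.5, 4.5), a distance of √(3.8² + 3.5²) ≈ 5.2.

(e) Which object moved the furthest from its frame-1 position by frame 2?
the brown star

(moved 6.4; next 5.2)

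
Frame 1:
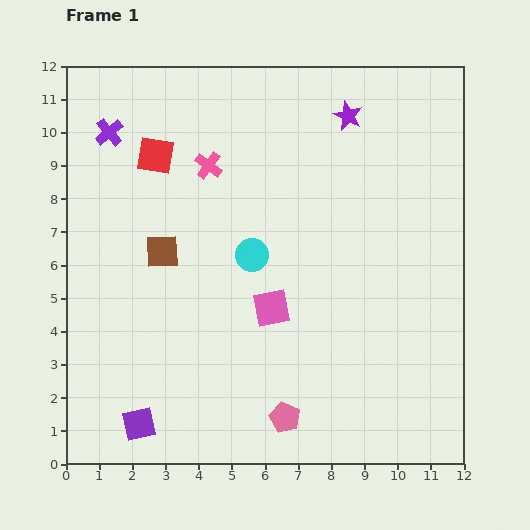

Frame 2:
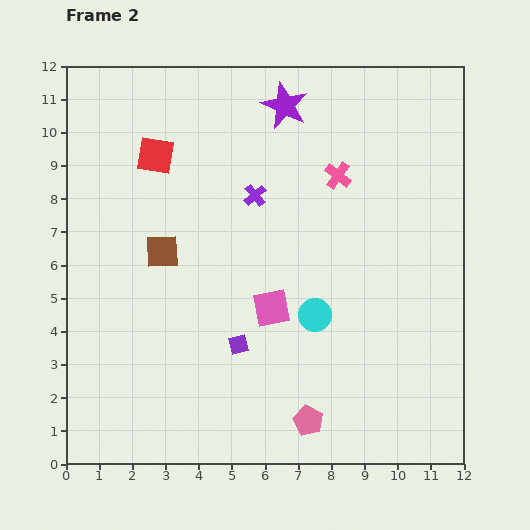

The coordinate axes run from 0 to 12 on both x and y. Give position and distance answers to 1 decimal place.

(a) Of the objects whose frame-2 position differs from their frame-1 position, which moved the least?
the pink pentagon

(moved 0.7)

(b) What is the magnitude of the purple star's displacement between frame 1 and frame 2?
1.9

The purple star moved from (8.5, 10.5) to (6.6, 10.8), a distance of √(1.9² + 0.3²) ≈ 1.9.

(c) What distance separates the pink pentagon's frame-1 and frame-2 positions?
0.7

The pink pentagon moved from (6.6, 1.4) to (7.3, 1.3), a distance of √(0.7² + 0.1²) ≈ 0.7.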